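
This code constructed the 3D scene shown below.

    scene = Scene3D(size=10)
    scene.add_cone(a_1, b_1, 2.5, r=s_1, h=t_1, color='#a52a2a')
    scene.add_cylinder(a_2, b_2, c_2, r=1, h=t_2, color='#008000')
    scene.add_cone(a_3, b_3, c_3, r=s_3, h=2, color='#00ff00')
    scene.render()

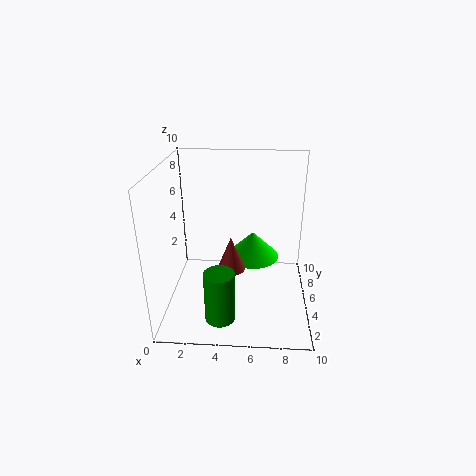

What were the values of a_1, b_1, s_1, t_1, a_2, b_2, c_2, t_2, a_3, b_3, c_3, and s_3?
a_1 = 4.5
b_1 = 5
s_1 = 1
t_1 = 2.5
a_2 = 4
b_2 = 2
c_2 = 0.5
t_2 = 3.5
a_3 = 6
b_3 = 7
c_3 = 2.5
s_3 = 2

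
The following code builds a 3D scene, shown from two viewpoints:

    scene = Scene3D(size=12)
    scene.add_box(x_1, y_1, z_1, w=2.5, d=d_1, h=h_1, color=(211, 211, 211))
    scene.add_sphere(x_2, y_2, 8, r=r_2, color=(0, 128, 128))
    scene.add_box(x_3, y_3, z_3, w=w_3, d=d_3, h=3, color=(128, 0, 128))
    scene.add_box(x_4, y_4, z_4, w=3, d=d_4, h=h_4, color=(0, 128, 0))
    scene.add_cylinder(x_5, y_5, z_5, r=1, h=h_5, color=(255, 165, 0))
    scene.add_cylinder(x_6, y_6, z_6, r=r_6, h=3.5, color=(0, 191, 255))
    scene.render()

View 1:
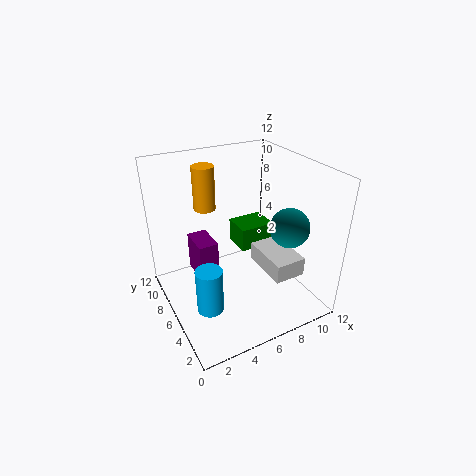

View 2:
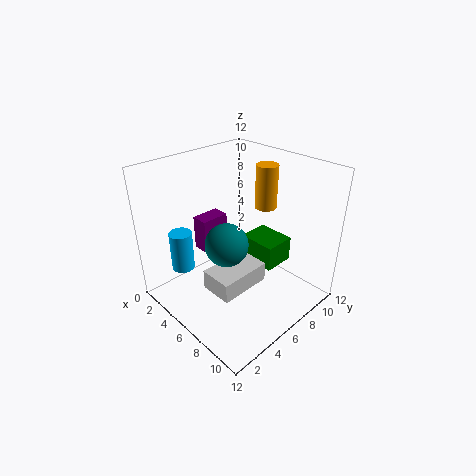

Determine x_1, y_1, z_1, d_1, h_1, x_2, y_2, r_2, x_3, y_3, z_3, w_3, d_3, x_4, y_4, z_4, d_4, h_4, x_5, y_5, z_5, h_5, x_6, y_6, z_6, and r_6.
x_1 = 7
y_1 = 1.5
z_1 = 4
d_1 = 4
h_1 = 1.5
x_2 = 8.5
y_2 = 2.5
r_2 = 1.5
x_3 = 2
y_3 = 4.5
z_3 = 4
w_3 = 1.5
d_3 = 2.5
x_4 = 6.5
y_4 = 6
z_4 = 4.5
d_4 = 2.5
h_4 = 2
x_5 = 5
y_5 = 10.5
z_5 = 7
h_5 = 4
x_6 = 2
y_6 = 3
z_6 = 2.5
r_6 = 1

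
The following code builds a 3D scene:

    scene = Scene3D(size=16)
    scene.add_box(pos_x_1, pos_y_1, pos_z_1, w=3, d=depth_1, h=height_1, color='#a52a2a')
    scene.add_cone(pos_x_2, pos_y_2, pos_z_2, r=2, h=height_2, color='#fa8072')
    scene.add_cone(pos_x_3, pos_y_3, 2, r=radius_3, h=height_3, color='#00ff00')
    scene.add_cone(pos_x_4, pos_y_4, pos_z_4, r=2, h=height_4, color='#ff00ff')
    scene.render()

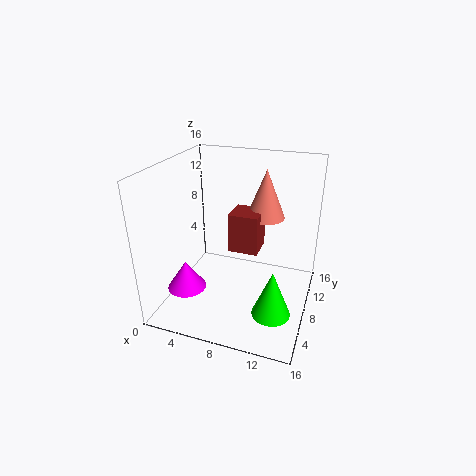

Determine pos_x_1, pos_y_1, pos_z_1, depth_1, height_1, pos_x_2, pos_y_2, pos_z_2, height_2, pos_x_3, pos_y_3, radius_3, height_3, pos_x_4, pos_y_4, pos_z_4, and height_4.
pos_x_1 = 8
pos_y_1 = 5
pos_z_1 = 8
depth_1 = 3
height_1 = 4
pos_x_2 = 11
pos_y_2 = 8
pos_z_2 = 11
height_2 = 5
pos_x_3 = 13
pos_y_3 = 4
radius_3 = 2
height_3 = 5
pos_x_4 = 4
pos_y_4 = 3
pos_z_4 = 4
height_4 = 3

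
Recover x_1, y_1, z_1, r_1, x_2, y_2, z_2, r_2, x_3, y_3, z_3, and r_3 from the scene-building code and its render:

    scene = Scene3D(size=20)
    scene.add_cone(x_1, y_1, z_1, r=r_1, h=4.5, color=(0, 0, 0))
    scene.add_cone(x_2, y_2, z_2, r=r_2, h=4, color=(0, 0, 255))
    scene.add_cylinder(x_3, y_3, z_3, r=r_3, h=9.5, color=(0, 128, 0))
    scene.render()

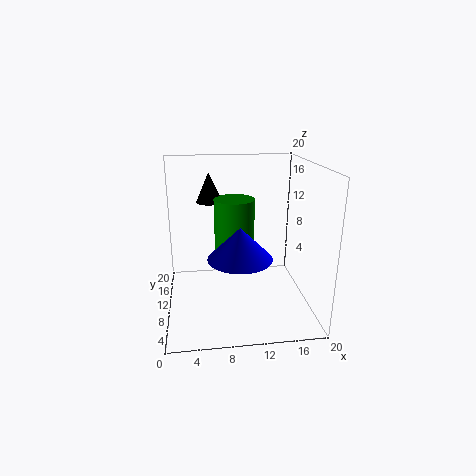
x_1 = 6.5
y_1 = 16.5
z_1 = 13.5
r_1 = 2
x_2 = 9.5
y_2 = 4.5
z_2 = 9.5
r_2 = 4
x_3 = 10
y_3 = 14
z_3 = 5
r_3 = 3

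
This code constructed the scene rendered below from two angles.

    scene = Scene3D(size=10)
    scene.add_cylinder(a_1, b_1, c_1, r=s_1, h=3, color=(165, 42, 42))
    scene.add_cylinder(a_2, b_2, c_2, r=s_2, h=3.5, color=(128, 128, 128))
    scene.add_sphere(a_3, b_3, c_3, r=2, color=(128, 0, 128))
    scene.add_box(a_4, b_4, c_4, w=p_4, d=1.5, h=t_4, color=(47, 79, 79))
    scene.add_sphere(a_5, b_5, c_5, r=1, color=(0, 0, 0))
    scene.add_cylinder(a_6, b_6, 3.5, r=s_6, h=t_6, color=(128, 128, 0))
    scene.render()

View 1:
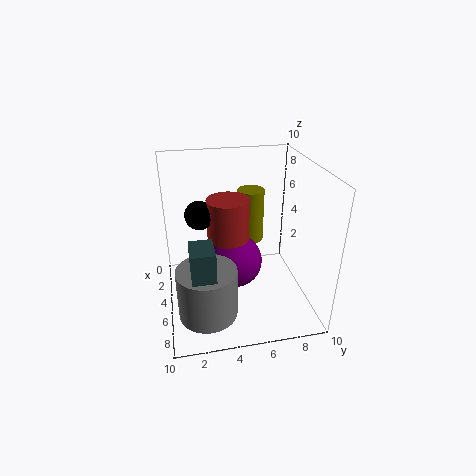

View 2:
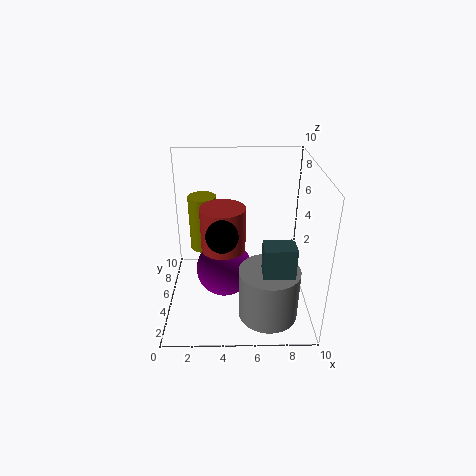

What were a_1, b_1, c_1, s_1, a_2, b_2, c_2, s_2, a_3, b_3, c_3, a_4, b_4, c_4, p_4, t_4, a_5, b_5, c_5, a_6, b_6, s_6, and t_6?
a_1 = 4
b_1 = 4.5
c_1 = 4.5
s_1 = 1.5
a_2 = 7
b_2 = 2.5
c_2 = 0.5
s_2 = 2
a_3 = 4
b_3 = 5
c_3 = 2.5
a_4 = 6.5
b_4 = 1.5
c_4 = 2
p_4 = 2
t_4 = 4
a_5 = 4
b_5 = 2.5
c_5 = 6.5
a_6 = 2.5
b_6 = 6.5
s_6 = 1
t_6 = 4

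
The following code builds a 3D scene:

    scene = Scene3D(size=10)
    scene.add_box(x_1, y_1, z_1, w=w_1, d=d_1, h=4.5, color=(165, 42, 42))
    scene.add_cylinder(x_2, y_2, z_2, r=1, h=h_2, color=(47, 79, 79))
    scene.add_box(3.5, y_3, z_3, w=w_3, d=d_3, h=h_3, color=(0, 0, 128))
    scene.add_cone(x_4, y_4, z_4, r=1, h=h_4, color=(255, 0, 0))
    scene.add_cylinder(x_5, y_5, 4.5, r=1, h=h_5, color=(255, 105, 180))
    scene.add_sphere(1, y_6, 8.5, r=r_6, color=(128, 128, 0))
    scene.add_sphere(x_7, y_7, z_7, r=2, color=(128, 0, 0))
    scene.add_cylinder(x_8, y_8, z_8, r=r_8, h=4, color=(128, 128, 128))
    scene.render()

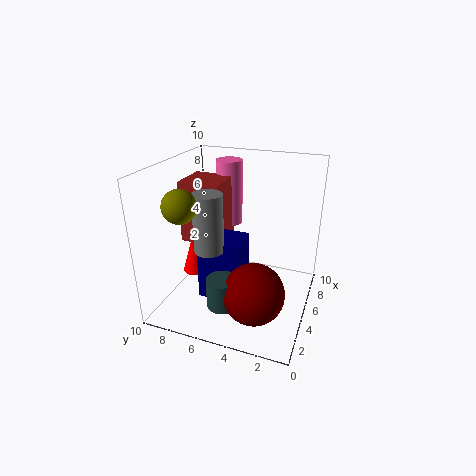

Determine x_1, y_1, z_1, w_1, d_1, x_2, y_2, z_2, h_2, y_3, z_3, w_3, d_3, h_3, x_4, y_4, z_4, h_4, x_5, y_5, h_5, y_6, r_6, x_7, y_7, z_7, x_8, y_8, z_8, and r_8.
x_1 = 5; y_1 = 6.5; z_1 = 4; w_1 = 3; d_1 = 3; x_2 = 2; y_2 = 5; z_2 = 1.5; h_2 = 2; y_3 = 4.5; z_3 = 0.5; w_3 = 2.5; d_3 = 3; h_3 = 4.5; x_4 = 6; y_4 = 9; z_4 = 1; h_4 = 3.5; x_5 = 8.5; y_5 = 7; h_5 = 5; y_6 = 7; r_6 = 1; x_7 = 2.5; y_7 = 3; z_7 = 2.5; x_8 = 3.5; y_8 = 6.5; z_8 = 4.5; r_8 = 1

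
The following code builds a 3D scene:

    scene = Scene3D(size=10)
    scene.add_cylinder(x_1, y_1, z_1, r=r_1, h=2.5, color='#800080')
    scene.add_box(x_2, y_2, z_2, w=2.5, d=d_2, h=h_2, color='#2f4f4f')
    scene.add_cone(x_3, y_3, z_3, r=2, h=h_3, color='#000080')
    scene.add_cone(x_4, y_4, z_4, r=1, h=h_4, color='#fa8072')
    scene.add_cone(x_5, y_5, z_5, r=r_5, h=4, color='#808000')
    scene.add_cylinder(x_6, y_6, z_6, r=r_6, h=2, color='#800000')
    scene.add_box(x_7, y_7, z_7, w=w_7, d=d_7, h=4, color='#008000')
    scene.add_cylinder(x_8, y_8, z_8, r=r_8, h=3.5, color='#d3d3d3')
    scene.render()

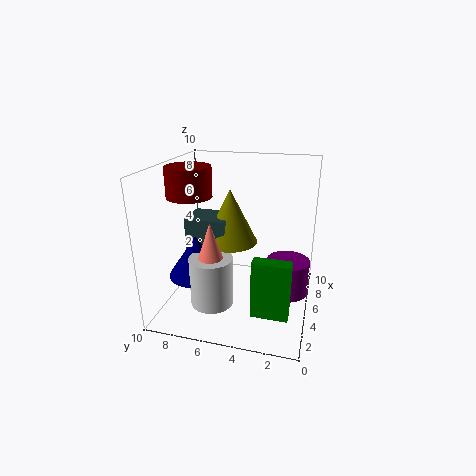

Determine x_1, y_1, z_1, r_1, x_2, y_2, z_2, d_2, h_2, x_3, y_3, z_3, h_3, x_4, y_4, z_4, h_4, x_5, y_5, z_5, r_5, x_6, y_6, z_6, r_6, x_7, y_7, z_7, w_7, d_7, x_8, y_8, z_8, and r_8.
x_1 = 5.5, y_1 = 1.5, z_1 = 1, r_1 = 1.5, x_2 = 5, y_2 = 6, z_2 = 3, d_2 = 3, h_2 = 3, x_3 = 4.5, y_3 = 8, z_3 = 2, h_3 = 3, x_4 = 3.5, y_4 = 6.5, z_4 = 3.5, h_4 = 3, x_5 = 6.5, y_5 = 6, z_5 = 4, r_5 = 2, x_6 = 4, y_6 = 8, z_6 = 8, r_6 = 1.5, x_7 = 2.5, y_7 = 1, z_7 = 0.5, w_7 = 1, d_7 = 2.5, x_8 = 3.5, y_8 = 6.5, z_8 = 0.5, r_8 = 1.5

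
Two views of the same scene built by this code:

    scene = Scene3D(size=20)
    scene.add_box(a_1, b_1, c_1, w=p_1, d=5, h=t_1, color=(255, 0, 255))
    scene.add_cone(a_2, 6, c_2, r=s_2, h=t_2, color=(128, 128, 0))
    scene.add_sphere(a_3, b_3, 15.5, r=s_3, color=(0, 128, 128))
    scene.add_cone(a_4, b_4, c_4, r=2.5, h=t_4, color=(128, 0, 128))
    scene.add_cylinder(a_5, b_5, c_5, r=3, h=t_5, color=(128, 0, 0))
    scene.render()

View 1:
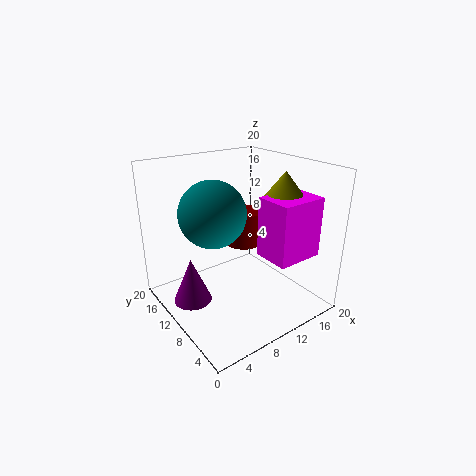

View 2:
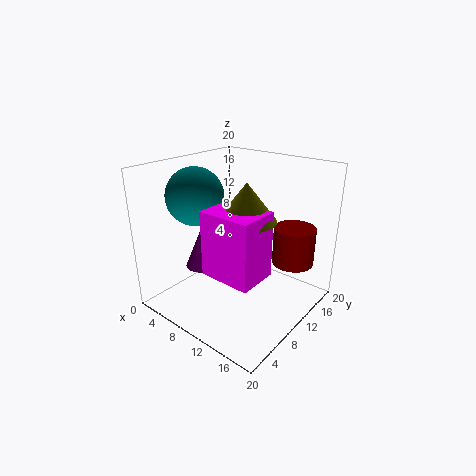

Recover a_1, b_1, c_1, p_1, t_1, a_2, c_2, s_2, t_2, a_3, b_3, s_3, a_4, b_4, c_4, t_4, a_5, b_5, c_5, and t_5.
a_1 = 11, b_1 = 2, c_1 = 8.5, p_1 = 6.5, t_1 = 8, a_2 = 14.5, c_2 = 15, s_2 = 3.5, t_2 = 4.5, a_3 = 4.5, b_3 = 7.5, s_3 = 4, a_4 = 2.5, b_4 = 10, c_4 = 3, t_4 = 6, a_5 = 15.5, b_5 = 16, c_5 = 5.5, t_5 = 5.5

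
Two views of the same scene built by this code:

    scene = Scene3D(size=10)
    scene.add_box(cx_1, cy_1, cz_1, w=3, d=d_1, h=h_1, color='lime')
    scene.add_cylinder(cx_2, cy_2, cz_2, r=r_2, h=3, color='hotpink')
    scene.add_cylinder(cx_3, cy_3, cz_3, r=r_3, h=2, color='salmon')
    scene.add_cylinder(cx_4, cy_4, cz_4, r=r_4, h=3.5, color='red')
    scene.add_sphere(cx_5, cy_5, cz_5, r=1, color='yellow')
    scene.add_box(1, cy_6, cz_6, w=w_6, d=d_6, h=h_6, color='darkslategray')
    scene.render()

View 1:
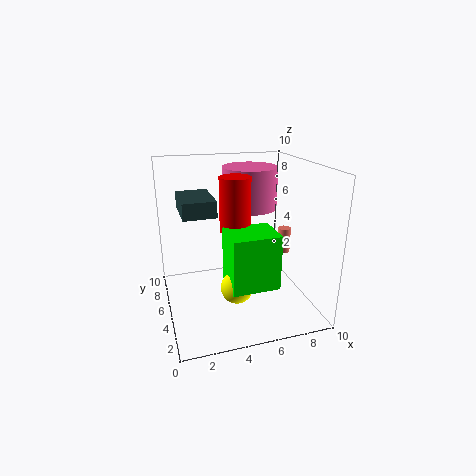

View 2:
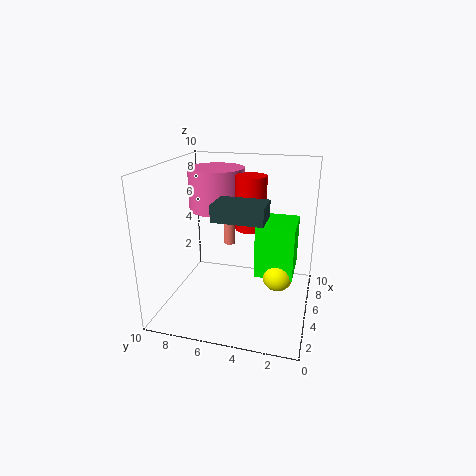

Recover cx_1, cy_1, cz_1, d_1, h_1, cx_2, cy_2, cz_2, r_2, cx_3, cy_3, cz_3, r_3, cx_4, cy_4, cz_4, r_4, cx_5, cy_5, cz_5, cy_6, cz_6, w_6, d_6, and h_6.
cx_1 = 3.5, cy_1 = 1, cz_1 = 3, d_1 = 2.5, h_1 = 3.5, cx_2 = 6.5, cy_2 = 7, cz_2 = 6.5, r_2 = 2, cx_3 = 9.5, cy_3 = 7, cz_3 = 2.5, r_3 = 0.5, cx_4 = 4.5, cy_4 = 4, cz_4 = 6, r_4 = 1, cx_5 = 4, cy_5 = 2, cz_5 = 3, cy_6 = 2.5, cz_6 = 7.5, w_6 = 2, d_6 = 3, h_6 = 1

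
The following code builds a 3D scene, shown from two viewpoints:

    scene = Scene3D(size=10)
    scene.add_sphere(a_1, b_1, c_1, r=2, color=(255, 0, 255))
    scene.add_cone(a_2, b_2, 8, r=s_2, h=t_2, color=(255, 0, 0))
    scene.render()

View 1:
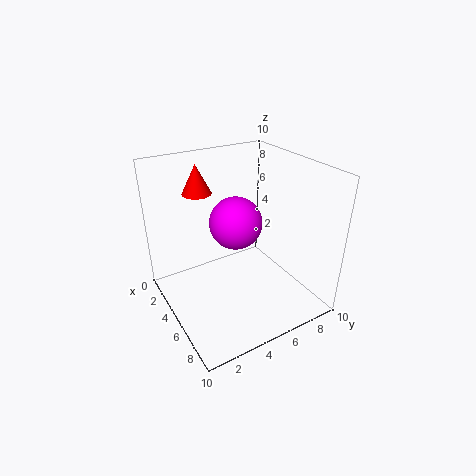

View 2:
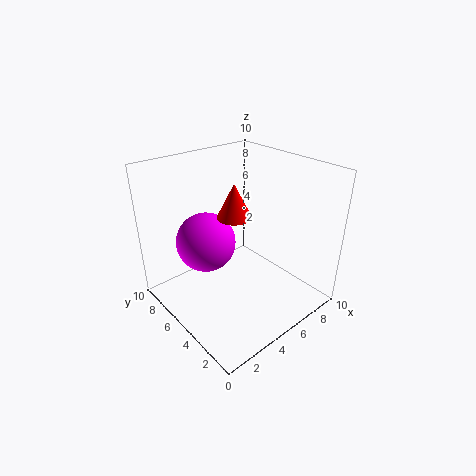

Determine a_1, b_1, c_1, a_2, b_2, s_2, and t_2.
a_1 = 3
b_1 = 6
c_1 = 5
a_2 = 3
b_2 = 3
s_2 = 1
t_2 = 2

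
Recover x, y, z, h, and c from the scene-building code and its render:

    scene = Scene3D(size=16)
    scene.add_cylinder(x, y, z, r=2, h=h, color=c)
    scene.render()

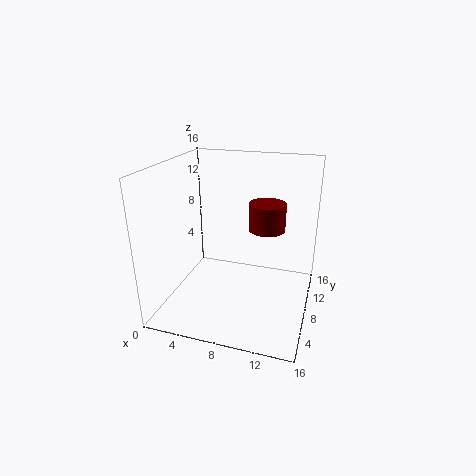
x = 11, y = 9, z = 9, h = 3, c = 'maroon'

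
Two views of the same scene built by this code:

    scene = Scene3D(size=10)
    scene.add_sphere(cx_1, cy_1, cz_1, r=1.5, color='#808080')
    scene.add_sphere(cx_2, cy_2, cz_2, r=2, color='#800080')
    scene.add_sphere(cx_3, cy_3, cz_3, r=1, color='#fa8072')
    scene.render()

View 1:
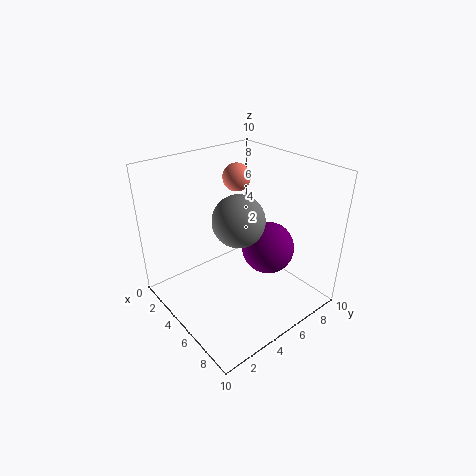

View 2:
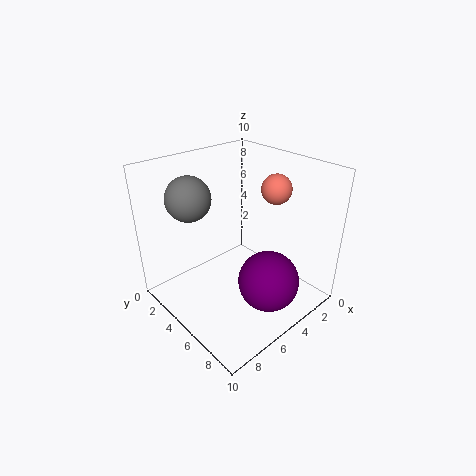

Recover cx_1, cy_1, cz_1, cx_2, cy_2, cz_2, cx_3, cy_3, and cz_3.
cx_1 = 7.5; cy_1 = 3; cz_1 = 8; cx_2 = 5; cy_2 = 8; cz_2 = 3; cx_3 = 3; cy_3 = 6.5; cz_3 = 8.5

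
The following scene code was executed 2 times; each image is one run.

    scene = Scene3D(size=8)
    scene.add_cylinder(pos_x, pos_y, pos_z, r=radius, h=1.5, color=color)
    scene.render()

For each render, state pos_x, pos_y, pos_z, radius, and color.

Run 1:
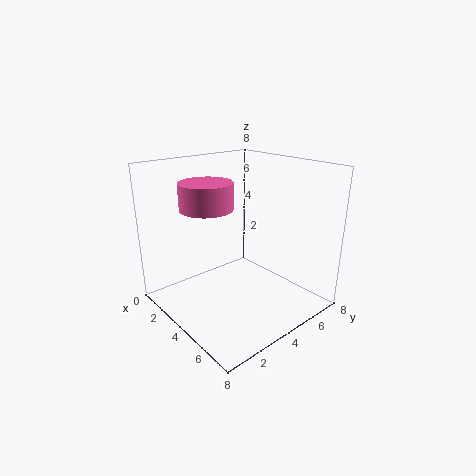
pos_x = 2.5
pos_y = 3
pos_z = 5.5
radius = 1.5
color = 'hotpink'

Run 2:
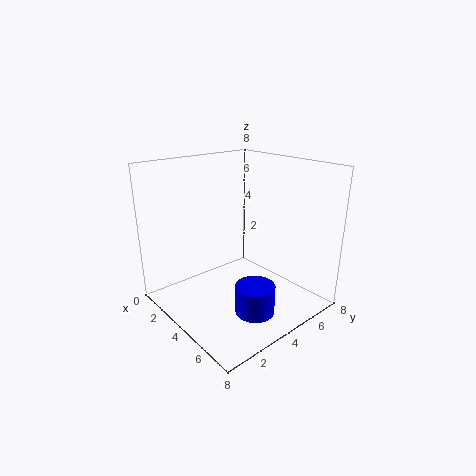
pos_x = 6.5
pos_y = 3
pos_z = 1
radius = 1
color = 'blue'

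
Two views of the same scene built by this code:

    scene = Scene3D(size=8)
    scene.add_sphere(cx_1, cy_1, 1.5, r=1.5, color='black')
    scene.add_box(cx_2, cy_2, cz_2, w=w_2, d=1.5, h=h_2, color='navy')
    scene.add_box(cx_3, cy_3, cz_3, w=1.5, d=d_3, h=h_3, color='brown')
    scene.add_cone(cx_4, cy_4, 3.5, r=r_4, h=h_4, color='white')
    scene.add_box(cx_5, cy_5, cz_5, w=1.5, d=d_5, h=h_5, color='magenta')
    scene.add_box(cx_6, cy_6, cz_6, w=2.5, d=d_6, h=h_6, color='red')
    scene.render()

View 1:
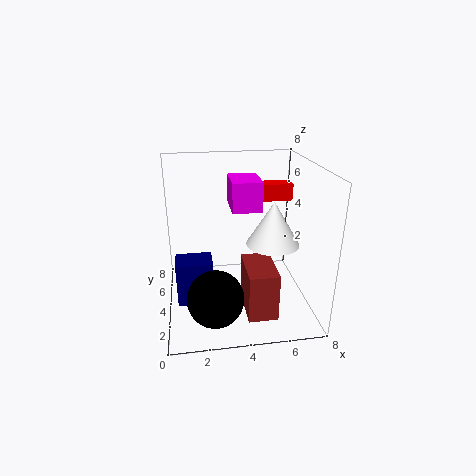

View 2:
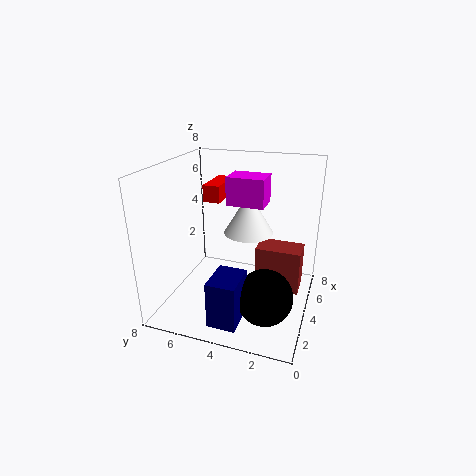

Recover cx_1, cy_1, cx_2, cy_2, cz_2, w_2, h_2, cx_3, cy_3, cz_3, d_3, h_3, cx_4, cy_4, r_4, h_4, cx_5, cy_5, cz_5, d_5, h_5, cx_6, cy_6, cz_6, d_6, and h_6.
cx_1 = 2.5, cy_1 = 2, cx_2 = 0.5, cy_2 = 3, cz_2 = 0.5, w_2 = 2, h_2 = 2.5, cx_3 = 4, cy_3 = 0.5, cz_3 = 1, d_3 = 2.5, h_3 = 2.5, cx_4 = 6, cy_4 = 4, r_4 = 1.5, h_4 = 2.5, cx_5 = 3.5, cy_5 = 2.5, cz_5 = 6, d_5 = 2, h_5 = 1.5, cx_6 = 5, cy_6 = 5.5, cz_6 = 5.5, d_6 = 1, h_6 = 1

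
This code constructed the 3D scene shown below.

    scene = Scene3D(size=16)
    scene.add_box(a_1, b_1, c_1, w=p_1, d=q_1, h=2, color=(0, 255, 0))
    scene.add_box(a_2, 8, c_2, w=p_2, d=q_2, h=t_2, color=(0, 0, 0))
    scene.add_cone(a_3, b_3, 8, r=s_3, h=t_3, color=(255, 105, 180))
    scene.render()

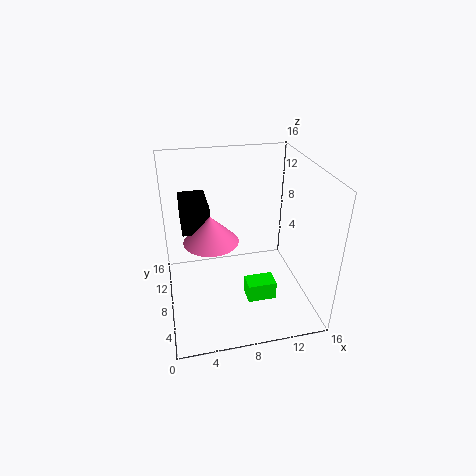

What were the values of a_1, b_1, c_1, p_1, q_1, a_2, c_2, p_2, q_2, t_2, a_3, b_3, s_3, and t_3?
a_1 = 8
b_1 = 3
c_1 = 3
p_1 = 3
q_1 = 2
a_2 = 2
c_2 = 9
p_2 = 3
q_2 = 5
t_2 = 3
a_3 = 5
b_3 = 8
s_3 = 3
t_3 = 3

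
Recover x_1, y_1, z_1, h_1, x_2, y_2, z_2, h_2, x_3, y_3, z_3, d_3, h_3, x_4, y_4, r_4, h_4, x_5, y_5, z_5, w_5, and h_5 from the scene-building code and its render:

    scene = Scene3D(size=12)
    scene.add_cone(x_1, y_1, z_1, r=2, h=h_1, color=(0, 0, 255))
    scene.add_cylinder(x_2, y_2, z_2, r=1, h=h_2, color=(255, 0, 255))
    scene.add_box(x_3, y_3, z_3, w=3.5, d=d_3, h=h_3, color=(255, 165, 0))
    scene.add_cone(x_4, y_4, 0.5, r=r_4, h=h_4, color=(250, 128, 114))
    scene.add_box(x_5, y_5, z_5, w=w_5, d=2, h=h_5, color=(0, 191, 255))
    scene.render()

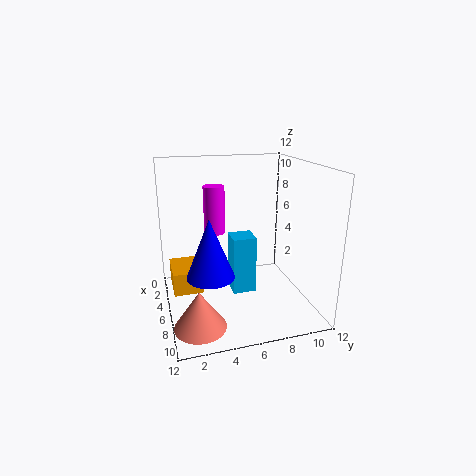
x_1 = 6.5, y_1 = 3.5, z_1 = 3, h_1 = 5, x_2 = 1.5, y_2 = 5, z_2 = 5, h_2 = 4.5, x_3 = 2, y_3 = 0.5, z_3 = 1, d_3 = 2.5, h_3 = 2, x_4 = 9.5, y_4 = 2, r_4 = 2, h_4 = 3, x_5 = 4.5, y_5 = 5.5, z_5 = 1, w_5 = 2, h_5 = 5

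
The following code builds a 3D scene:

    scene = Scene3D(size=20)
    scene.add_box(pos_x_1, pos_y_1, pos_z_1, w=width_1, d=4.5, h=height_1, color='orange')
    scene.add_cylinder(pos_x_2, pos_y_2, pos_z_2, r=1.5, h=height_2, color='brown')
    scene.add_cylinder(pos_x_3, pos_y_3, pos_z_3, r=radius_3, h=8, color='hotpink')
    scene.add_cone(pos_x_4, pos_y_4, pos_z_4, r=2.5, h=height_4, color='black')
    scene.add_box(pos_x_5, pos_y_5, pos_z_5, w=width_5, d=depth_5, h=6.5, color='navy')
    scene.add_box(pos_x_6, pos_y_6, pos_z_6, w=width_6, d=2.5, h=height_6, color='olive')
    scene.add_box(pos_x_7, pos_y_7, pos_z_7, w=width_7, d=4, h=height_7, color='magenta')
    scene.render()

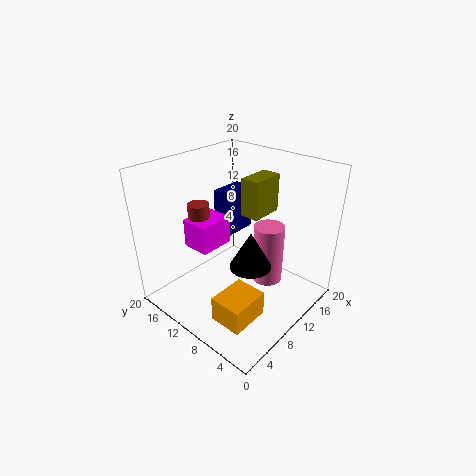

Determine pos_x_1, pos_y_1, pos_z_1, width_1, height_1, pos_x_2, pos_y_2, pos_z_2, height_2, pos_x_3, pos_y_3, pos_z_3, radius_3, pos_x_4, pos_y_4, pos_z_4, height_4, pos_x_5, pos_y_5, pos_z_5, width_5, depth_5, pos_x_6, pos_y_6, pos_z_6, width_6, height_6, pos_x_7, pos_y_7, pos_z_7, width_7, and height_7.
pos_x_1 = 3
pos_y_1 = 4
pos_z_1 = 1
width_1 = 5.5
height_1 = 3.5
pos_x_2 = 7.5
pos_y_2 = 15
pos_z_2 = 8
height_2 = 6.5
pos_x_3 = 11
pos_y_3 = 5.5
pos_z_3 = 5
radius_3 = 2
pos_x_4 = 6
pos_y_4 = 4.5
pos_z_4 = 10
height_4 = 4.5
pos_x_5 = 11.5
pos_y_5 = 13
pos_z_5 = 8.5
width_5 = 5
depth_5 = 3
pos_x_6 = 9.5
pos_y_6 = 6.5
pos_z_6 = 14
width_6 = 4.5
height_6 = 5
pos_x_7 = 5.5
pos_y_7 = 12
pos_z_7 = 8.5
width_7 = 5
height_7 = 4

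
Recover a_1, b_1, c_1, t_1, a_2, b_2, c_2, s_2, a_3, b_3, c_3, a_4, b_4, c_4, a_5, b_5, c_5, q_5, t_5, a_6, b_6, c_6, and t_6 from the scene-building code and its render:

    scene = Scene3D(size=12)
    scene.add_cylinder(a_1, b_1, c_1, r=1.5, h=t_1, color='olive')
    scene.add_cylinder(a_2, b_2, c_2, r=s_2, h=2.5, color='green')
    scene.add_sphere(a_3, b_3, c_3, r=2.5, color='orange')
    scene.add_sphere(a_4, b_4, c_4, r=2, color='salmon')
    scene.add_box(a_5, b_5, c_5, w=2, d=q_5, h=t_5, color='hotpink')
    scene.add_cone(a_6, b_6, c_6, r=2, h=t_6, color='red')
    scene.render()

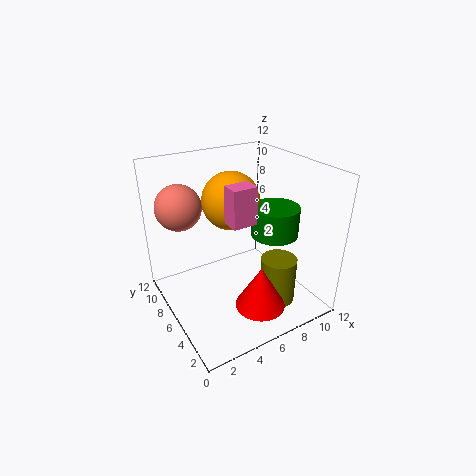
a_1 = 8.5, b_1 = 3.5, c_1 = 0.5, t_1 = 4, a_2 = 9, b_2 = 5, c_2 = 6, s_2 = 2, a_3 = 6.5, b_3 = 8, c_3 = 8.5, a_4 = 2.5, b_4 = 10, c_4 = 8, a_5 = 4.5, b_5 = 4, c_5 = 8, q_5 = 1.5, t_5 = 3, a_6 = 6, b_6 = 2.5, c_6 = 1.5, t_6 = 3.5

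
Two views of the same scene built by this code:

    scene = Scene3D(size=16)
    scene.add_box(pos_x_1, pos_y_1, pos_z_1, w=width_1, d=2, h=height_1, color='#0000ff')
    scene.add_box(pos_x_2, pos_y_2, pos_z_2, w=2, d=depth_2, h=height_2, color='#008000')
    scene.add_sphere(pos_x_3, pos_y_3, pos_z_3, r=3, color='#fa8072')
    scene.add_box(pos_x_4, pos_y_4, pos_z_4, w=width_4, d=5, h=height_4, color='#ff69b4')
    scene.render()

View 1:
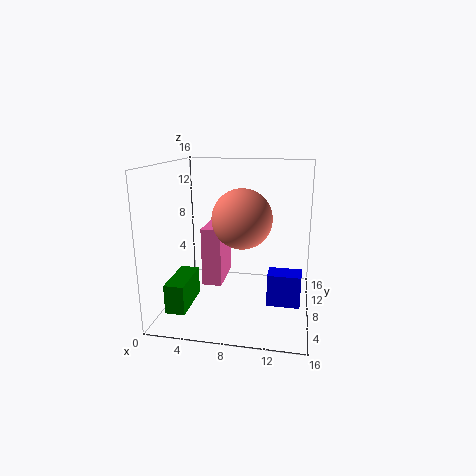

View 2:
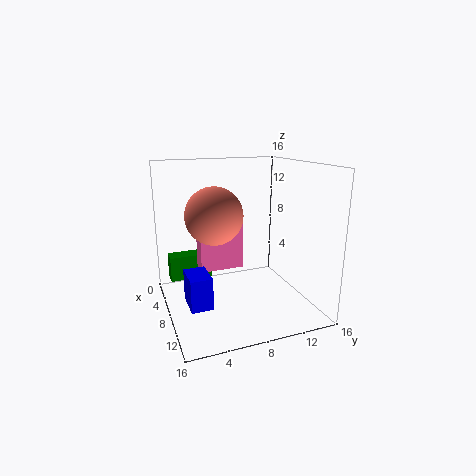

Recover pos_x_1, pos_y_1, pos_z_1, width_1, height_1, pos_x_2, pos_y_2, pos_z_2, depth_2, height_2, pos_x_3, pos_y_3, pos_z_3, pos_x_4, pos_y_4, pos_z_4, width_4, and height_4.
pos_x_1 = 12
pos_y_1 = 1
pos_z_1 = 4
width_1 = 3
height_1 = 3
pos_x_2 = 2
pos_y_2 = 1
pos_z_2 = 2
depth_2 = 5
height_2 = 3
pos_x_3 = 9
pos_y_3 = 5
pos_z_3 = 11
pos_x_4 = 5
pos_y_4 = 4
pos_z_4 = 4
width_4 = 2
height_4 = 6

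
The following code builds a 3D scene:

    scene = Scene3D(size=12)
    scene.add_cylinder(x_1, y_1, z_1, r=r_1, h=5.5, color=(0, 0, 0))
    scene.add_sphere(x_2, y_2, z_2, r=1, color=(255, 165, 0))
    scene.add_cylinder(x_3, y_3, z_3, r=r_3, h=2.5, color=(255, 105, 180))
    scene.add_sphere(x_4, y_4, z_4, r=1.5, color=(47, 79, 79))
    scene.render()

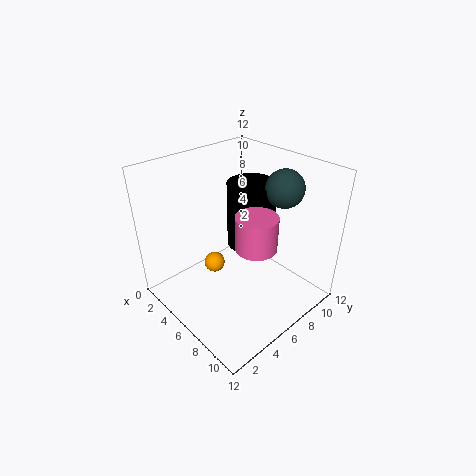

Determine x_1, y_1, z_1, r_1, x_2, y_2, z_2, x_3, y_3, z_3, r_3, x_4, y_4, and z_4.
x_1 = 6
y_1 = 7.5
z_1 = 5
r_1 = 2
x_2 = 2
y_2 = 6.5
z_2 = 1
x_3 = 9.5
y_3 = 4.5
z_3 = 7.5
r_3 = 1.5
x_4 = 8.5
y_4 = 8.5
z_4 = 10.5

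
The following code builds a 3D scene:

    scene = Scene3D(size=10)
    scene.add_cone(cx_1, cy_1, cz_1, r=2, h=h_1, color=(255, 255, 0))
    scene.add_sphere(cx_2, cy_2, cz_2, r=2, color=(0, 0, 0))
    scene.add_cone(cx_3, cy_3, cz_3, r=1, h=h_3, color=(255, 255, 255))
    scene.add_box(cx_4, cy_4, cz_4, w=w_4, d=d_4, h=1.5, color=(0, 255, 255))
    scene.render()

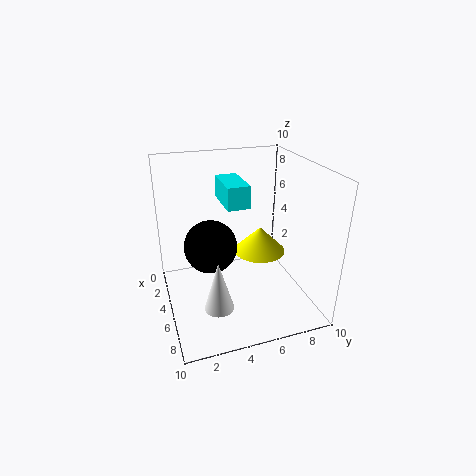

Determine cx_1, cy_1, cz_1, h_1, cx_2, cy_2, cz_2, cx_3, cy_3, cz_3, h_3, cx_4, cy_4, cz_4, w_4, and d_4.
cx_1 = 3; cy_1 = 7.5; cz_1 = 2.5; h_1 = 2; cx_2 = 3; cy_2 = 3.5; cz_2 = 3.5; cx_3 = 7; cy_3 = 3; cz_3 = 1; h_3 = 3.5; cx_4 = 3; cy_4 = 4; cz_4 = 7.5; w_4 = 3; d_4 = 1.5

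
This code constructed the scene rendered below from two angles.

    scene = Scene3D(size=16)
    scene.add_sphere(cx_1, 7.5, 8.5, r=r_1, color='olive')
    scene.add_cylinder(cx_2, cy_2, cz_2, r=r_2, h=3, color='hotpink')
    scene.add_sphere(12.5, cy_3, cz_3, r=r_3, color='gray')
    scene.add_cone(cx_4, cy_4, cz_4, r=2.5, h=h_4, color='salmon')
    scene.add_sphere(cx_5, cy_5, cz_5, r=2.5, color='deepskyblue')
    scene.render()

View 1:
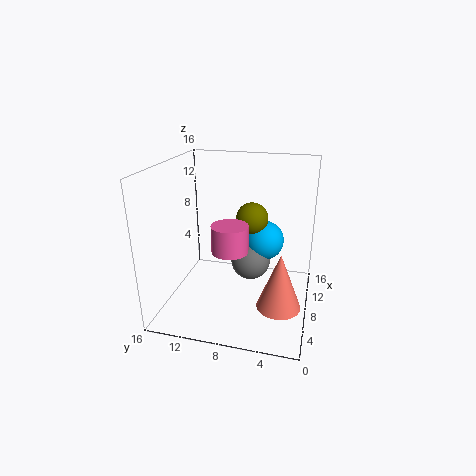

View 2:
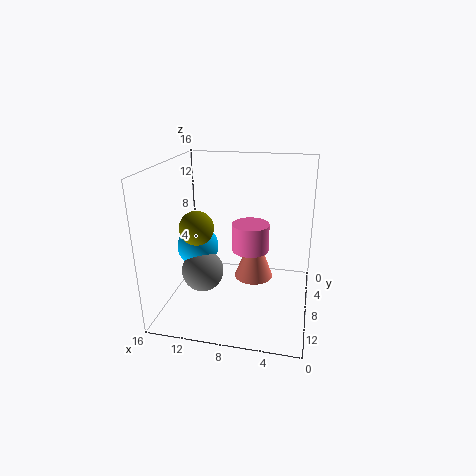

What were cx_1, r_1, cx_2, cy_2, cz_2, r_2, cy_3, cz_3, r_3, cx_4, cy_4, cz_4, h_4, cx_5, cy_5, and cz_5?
cx_1 = 13
r_1 = 2
cx_2 = 6.5
cy_2 = 8.5
cz_2 = 7
r_2 = 2
cy_3 = 7.5
cz_3 = 3
r_3 = 2.5
cx_4 = 7
cy_4 = 3
cz_4 = 0.5
h_4 = 6.5
cx_5 = 13.5
cy_5 = 6
cz_5 = 5.5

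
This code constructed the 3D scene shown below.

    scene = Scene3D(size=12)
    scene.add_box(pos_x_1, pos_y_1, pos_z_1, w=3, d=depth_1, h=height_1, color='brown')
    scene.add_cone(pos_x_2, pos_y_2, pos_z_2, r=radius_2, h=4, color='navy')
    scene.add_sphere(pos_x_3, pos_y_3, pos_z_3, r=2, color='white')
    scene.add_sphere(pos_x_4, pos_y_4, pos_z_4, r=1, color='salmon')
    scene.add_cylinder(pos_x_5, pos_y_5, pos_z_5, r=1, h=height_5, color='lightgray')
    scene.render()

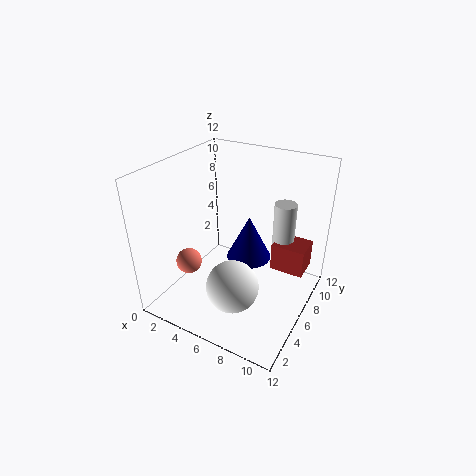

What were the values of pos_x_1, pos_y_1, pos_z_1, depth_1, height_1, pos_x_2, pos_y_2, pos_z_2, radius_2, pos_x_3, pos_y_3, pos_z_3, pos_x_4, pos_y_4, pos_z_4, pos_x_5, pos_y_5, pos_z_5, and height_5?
pos_x_1 = 8
pos_y_1 = 8.5
pos_z_1 = 2
depth_1 = 2.5
height_1 = 2.5
pos_x_2 = 6
pos_y_2 = 8
pos_z_2 = 3
radius_2 = 2
pos_x_3 = 7.5
pos_y_3 = 2.5
pos_z_3 = 4
pos_x_4 = 3.5
pos_y_4 = 2.5
pos_z_4 = 5
pos_x_5 = 8.5
pos_y_5 = 10
pos_z_5 = 2.5
height_5 = 5.5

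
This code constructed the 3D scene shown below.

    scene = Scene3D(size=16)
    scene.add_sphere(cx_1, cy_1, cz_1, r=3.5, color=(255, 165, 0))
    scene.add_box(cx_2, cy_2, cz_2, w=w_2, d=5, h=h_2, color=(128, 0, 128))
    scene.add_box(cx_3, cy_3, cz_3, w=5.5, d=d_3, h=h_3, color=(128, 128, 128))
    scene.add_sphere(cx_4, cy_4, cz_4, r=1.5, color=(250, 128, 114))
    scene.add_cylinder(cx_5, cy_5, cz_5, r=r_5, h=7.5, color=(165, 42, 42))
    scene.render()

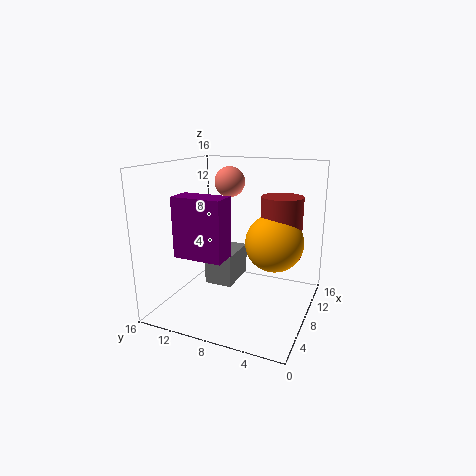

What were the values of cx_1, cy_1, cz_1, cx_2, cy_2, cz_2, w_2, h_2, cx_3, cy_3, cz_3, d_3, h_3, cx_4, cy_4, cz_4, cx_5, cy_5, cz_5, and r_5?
cx_1 = 12; cy_1 = 5; cz_1 = 6.5; cx_2 = 1.5; cy_2 = 7; cz_2 = 7.5; w_2 = 2.5; h_2 = 6; cx_3 = 10; cy_3 = 10; cz_3 = 0.5; d_3 = 3.5; h_3 = 4; cx_4 = 6; cy_4 = 8; cz_4 = 14.5; cx_5 = 13; cy_5 = 4.5; cz_5 = 4.5; r_5 = 2.5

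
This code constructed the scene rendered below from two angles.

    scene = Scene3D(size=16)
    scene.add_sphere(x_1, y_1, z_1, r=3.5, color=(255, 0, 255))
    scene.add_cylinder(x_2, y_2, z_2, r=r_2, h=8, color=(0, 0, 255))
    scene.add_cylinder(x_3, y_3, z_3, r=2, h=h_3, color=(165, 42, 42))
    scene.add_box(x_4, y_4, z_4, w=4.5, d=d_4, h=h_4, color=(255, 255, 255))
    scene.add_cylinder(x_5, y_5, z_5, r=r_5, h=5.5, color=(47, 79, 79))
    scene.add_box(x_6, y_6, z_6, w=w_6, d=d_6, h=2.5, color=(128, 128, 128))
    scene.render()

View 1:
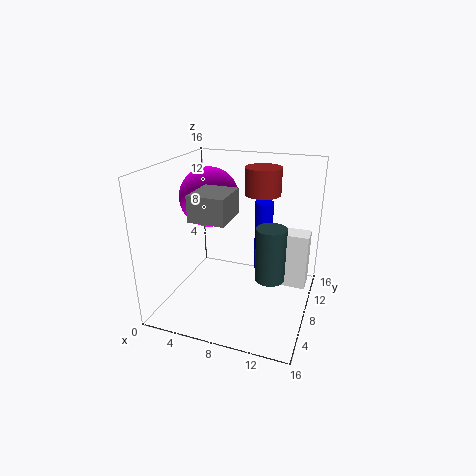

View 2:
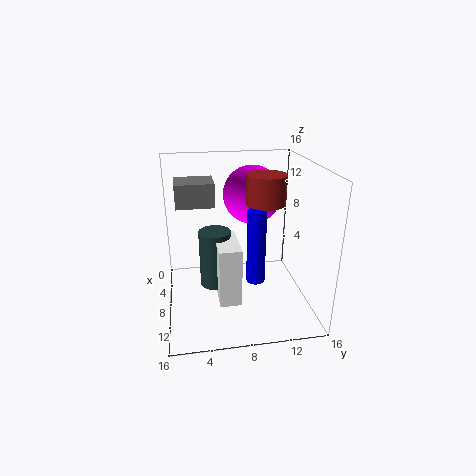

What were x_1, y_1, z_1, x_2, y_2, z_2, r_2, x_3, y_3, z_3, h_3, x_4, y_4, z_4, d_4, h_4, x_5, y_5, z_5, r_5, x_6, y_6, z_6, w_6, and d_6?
x_1 = 3.5, y_1 = 10.5, z_1 = 11.5, x_2 = 10.5, y_2 = 9.5, z_2 = 4, r_2 = 1, x_3 = 10, y_3 = 10.5, z_3 = 12.5, h_3 = 3, x_4 = 11.5, y_4 = 5, z_4 = 5, d_4 = 2, h_4 = 5.5, x_5 = 12.5, y_5 = 5, z_5 = 5.5, r_5 = 1.5, x_6 = 5.5, y_6 = 1.5, z_6 = 12, w_6 = 3.5, d_6 = 4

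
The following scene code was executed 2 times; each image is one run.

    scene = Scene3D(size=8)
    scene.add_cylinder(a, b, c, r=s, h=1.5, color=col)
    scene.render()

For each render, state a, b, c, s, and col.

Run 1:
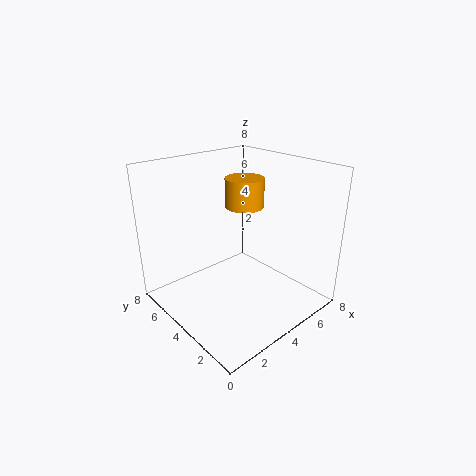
a = 4; b = 3.5; c = 6; s = 1; col = 'orange'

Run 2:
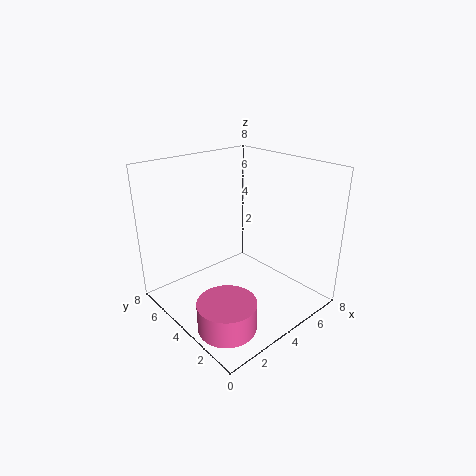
a = 1.5; b = 2; c = 0.5; s = 1.5; col = 'hotpink'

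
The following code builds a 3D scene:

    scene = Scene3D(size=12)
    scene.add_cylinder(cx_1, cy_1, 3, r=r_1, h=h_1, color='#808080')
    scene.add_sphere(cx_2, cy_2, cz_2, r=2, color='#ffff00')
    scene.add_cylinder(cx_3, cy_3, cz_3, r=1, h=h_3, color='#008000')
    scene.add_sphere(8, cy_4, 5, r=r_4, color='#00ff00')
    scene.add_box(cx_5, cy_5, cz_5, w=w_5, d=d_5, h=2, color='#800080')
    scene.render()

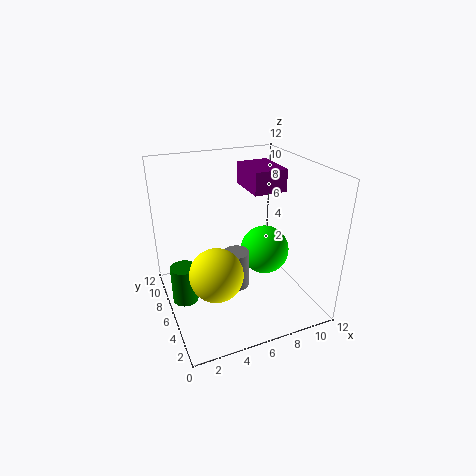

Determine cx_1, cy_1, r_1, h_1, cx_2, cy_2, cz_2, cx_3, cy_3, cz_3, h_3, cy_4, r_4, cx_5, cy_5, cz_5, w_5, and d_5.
cx_1 = 5
cy_1 = 4
r_1 = 1
h_1 = 3
cx_2 = 3
cy_2 = 3
cz_2 = 5
cx_3 = 1
cy_3 = 5
cz_3 = 2
h_3 = 3
cy_4 = 5
r_4 = 2
cx_5 = 8
cy_5 = 7
cz_5 = 9
w_5 = 3
d_5 = 4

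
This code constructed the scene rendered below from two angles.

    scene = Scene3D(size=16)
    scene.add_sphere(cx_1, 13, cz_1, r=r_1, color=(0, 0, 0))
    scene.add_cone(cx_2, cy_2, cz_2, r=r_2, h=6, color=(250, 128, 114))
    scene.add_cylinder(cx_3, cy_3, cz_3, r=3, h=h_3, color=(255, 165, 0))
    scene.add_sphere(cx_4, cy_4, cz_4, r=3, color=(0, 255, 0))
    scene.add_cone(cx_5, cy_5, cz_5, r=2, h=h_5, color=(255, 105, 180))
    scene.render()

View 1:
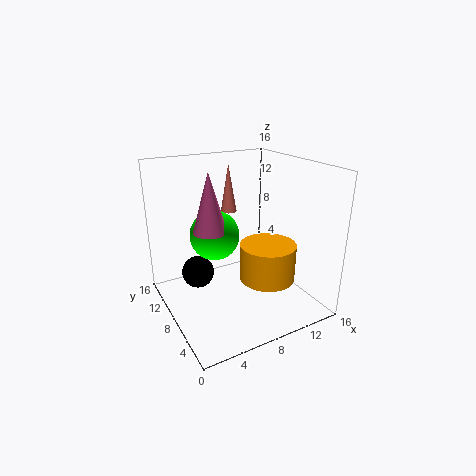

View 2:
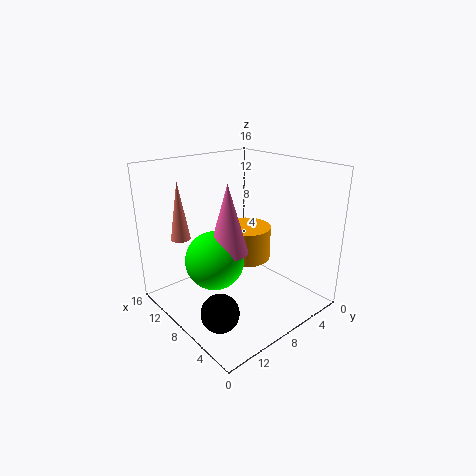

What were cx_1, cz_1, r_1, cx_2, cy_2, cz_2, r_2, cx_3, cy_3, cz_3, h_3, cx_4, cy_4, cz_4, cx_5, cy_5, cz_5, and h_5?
cx_1 = 5, cz_1 = 2, r_1 = 2, cx_2 = 10, cy_2 = 14, cz_2 = 9, r_2 = 1, cx_3 = 10, cy_3 = 5, cz_3 = 4, h_3 = 4, cx_4 = 7, cy_4 = 12, cz_4 = 7, cx_5 = 6, cy_5 = 11, cz_5 = 8, h_5 = 7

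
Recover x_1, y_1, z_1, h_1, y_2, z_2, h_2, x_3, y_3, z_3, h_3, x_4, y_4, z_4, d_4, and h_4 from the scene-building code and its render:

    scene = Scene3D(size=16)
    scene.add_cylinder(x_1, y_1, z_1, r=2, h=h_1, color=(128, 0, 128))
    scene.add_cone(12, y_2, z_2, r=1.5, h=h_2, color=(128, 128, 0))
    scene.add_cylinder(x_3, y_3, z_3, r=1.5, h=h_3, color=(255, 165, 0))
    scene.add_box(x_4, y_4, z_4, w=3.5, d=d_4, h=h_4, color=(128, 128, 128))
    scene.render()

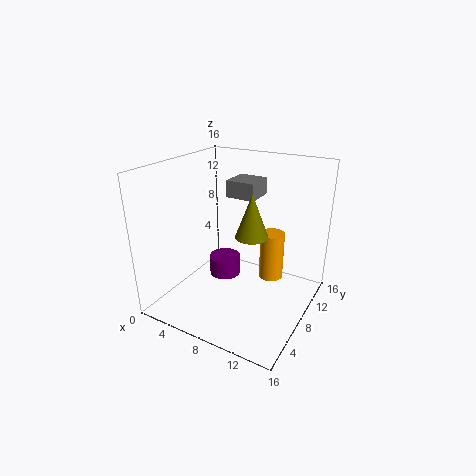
x_1 = 4, y_1 = 11.5, z_1 = 0.5, h_1 = 2.5, y_2 = 3.5, z_2 = 11, h_2 = 4, x_3 = 10, y_3 = 13, z_3 = 1, h_3 = 6, x_4 = 5, y_4 = 10.5, z_4 = 11.5, d_4 = 3.5, h_4 = 2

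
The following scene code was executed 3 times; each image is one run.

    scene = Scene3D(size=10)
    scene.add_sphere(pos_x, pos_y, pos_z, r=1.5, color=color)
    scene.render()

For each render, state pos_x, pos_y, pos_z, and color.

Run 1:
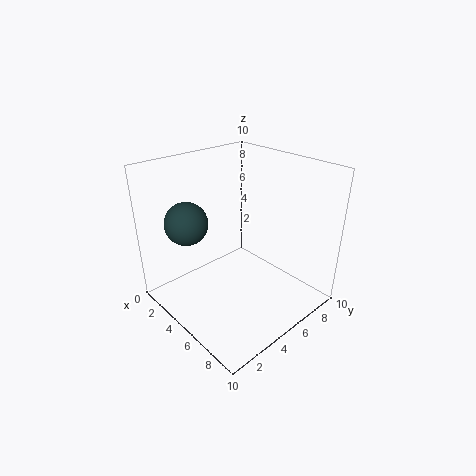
pos_x = 2.5, pos_y = 2.5, pos_z = 6, color = 'darkslategray'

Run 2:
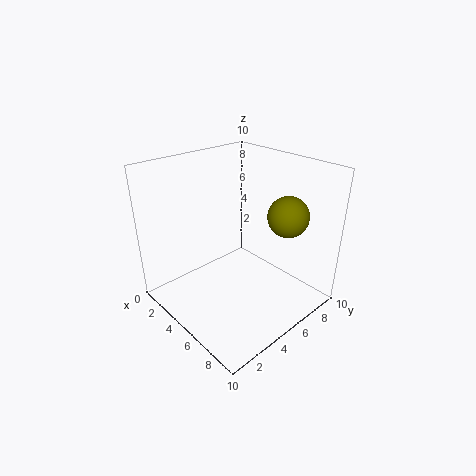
pos_x = 6.5, pos_y = 8.5, pos_z = 6, color = 'olive'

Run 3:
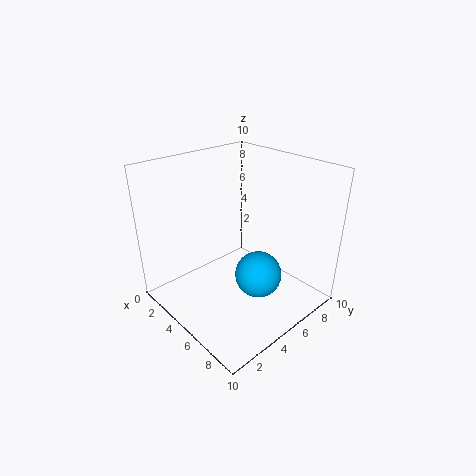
pos_x = 7.5, pos_y = 4.5, pos_z = 3.5, color = 'deepskyblue'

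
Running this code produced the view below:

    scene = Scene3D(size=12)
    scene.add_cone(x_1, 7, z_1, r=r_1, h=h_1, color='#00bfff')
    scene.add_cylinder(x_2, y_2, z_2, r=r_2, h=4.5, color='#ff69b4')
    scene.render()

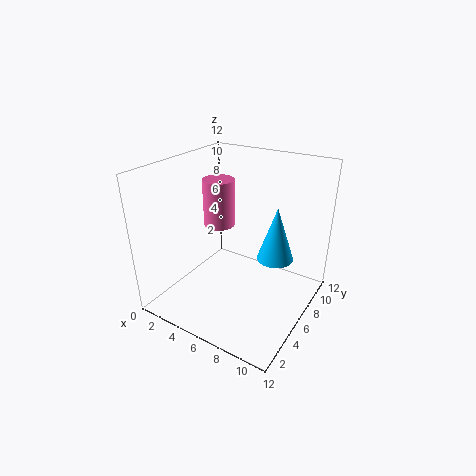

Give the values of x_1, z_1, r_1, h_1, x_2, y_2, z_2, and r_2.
x_1 = 9; z_1 = 4.5; r_1 = 1.5; h_1 = 4.5; x_2 = 2; y_2 = 9; z_2 = 5; r_2 = 1.5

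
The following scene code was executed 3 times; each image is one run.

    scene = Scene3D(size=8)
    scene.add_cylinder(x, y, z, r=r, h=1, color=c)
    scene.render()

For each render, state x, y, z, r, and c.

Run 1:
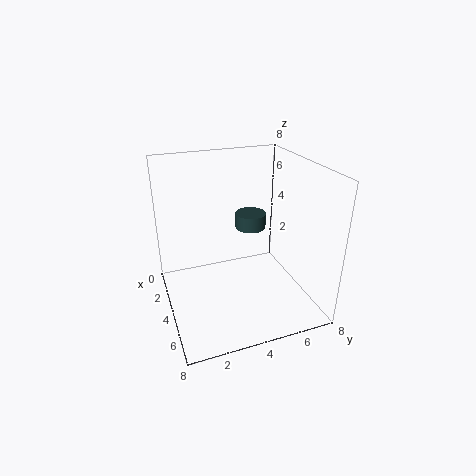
x = 1; y = 6; z = 3; r = 1; c = 'darkslategray'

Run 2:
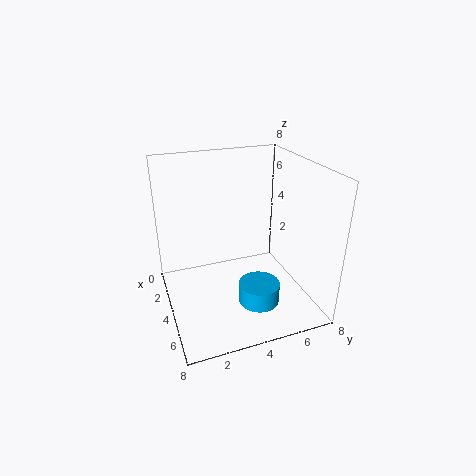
x = 7; y = 4; z = 2; r = 1; c = 'deepskyblue'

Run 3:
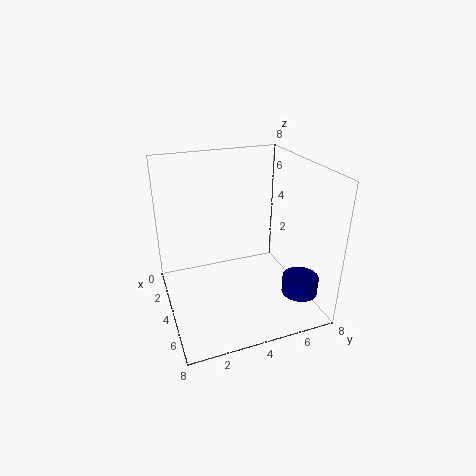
x = 6; y = 7; z = 1; r = 1; c = 'navy'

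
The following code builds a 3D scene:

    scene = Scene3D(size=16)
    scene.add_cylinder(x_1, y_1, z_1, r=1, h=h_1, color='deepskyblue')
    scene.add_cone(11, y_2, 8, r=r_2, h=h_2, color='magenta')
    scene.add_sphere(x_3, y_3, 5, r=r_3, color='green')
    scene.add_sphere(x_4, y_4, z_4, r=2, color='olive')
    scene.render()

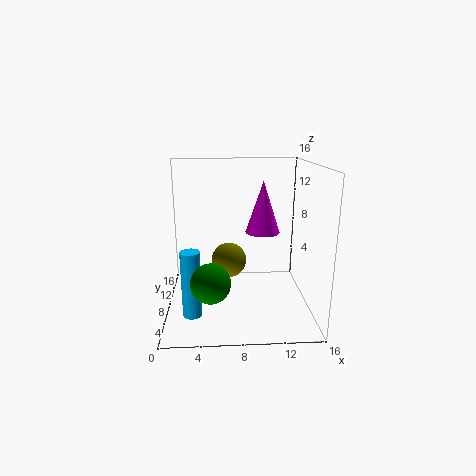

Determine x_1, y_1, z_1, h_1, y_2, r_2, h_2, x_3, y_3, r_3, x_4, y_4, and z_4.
x_1 = 3, y_1 = 4, z_1 = 1, h_1 = 7, y_2 = 10, r_2 = 2, h_2 = 6, x_3 = 5, y_3 = 3, r_3 = 2, x_4 = 7, y_4 = 9, z_4 = 5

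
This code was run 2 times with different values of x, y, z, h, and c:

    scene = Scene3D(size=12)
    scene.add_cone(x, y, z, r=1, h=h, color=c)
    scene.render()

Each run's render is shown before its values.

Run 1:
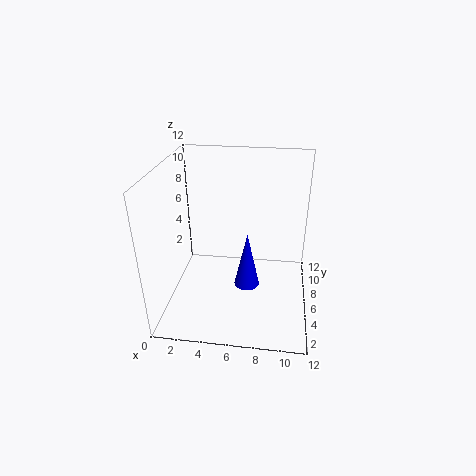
x = 7, y = 4, z = 3, h = 4.5, c = 'blue'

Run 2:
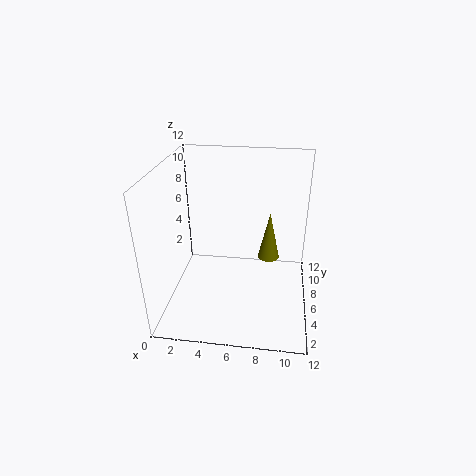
x = 8.5, y = 9, z = 2.5, h = 4.5, c = 'olive'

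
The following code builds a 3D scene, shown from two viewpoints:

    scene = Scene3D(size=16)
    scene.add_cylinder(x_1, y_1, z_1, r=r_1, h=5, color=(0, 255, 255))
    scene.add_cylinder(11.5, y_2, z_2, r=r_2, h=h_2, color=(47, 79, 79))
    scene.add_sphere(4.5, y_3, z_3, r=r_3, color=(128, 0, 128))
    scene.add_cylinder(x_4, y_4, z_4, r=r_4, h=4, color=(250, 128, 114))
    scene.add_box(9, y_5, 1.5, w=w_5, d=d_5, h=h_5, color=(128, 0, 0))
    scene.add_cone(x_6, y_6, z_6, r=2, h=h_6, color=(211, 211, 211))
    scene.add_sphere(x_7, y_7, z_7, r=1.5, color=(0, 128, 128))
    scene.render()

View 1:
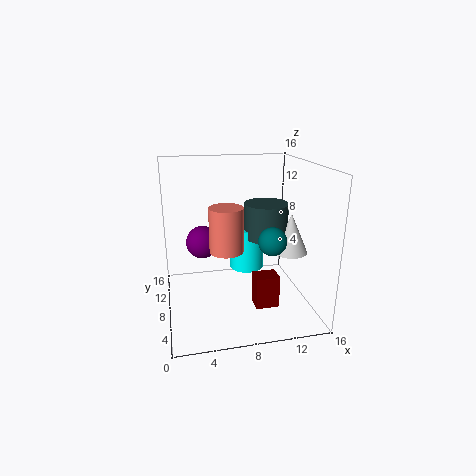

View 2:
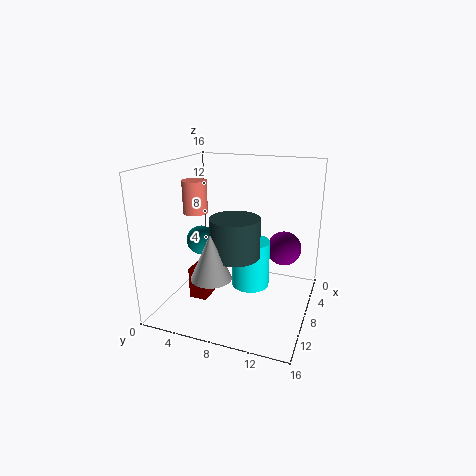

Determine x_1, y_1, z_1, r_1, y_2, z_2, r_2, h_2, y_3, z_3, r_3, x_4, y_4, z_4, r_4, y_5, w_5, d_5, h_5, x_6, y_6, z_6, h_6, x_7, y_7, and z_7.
x_1 = 9.5; y_1 = 10; z_1 = 3.5; r_1 = 2; y_2 = 9; z_2 = 7.5; r_2 = 2.5; h_2 = 4; y_3 = 12.5; z_3 = 6; r_3 = 2; x_4 = 5.5; y_4 = 1.5; z_4 = 9.5; r_4 = 1.5; y_5 = 3.5; w_5 = 2.5; d_5 = 2; h_5 = 3.5; x_6 = 14; y_6 = 7.5; z_6 = 6; h_6 = 4.5; x_7 = 11; y_7 = 5; z_7 = 8.5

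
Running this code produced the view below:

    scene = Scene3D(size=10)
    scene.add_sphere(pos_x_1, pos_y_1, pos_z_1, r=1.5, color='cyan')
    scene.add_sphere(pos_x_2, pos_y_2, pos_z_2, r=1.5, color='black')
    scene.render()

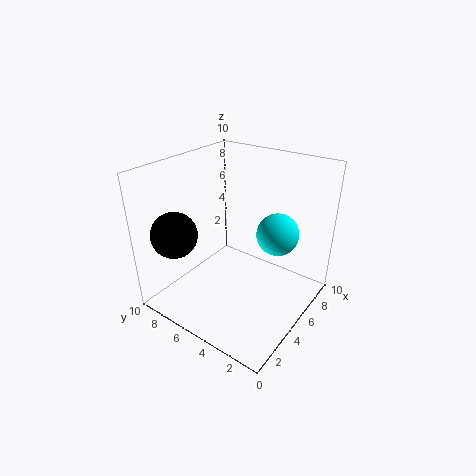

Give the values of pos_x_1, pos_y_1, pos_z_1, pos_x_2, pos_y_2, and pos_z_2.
pos_x_1 = 7; pos_y_1 = 3; pos_z_1 = 5; pos_x_2 = 1.5; pos_y_2 = 7.5; pos_z_2 = 6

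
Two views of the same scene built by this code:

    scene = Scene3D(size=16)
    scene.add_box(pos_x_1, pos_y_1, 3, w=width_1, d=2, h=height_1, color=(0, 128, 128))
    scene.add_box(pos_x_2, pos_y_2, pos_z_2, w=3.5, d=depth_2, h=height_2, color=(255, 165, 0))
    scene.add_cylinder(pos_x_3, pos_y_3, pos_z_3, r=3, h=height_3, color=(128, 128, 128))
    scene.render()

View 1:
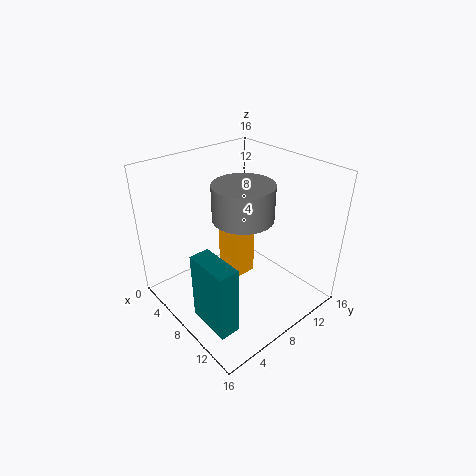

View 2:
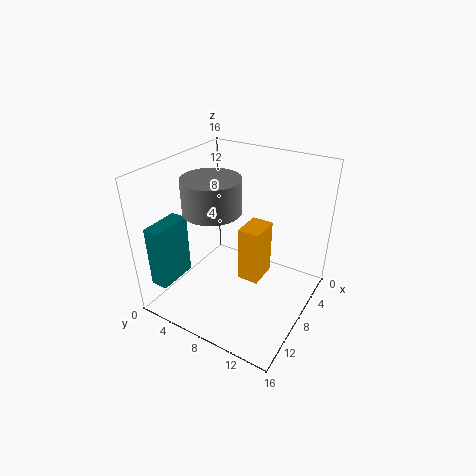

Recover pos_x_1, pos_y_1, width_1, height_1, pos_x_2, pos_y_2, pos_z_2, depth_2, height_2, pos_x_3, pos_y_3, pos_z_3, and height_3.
pos_x_1 = 10
pos_y_1 = 0.5
width_1 = 4.5
height_1 = 7
pos_x_2 = 4.5
pos_y_2 = 8
pos_z_2 = 2.5
depth_2 = 2.5
height_2 = 6.5
pos_x_3 = 10.5
pos_y_3 = 6.5
pos_z_3 = 12
height_3 = 3.5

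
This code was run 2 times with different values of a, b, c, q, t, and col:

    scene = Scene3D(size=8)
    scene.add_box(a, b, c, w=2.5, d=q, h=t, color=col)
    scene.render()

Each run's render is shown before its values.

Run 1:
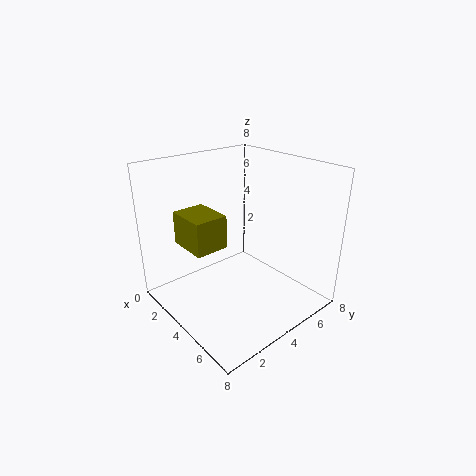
a = 0.5, b = 2, c = 3, q = 2, t = 2, col = 'olive'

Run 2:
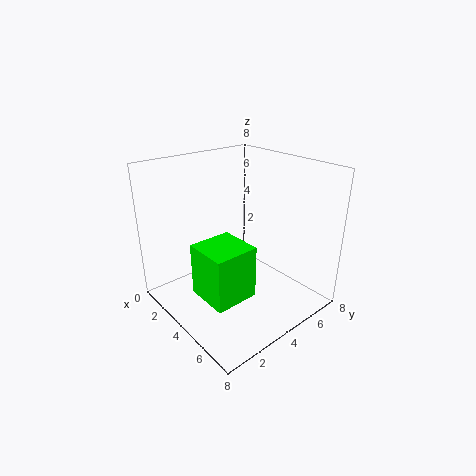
a = 3, b = 1.5, c = 1, q = 2.5, t = 3, col = 'lime'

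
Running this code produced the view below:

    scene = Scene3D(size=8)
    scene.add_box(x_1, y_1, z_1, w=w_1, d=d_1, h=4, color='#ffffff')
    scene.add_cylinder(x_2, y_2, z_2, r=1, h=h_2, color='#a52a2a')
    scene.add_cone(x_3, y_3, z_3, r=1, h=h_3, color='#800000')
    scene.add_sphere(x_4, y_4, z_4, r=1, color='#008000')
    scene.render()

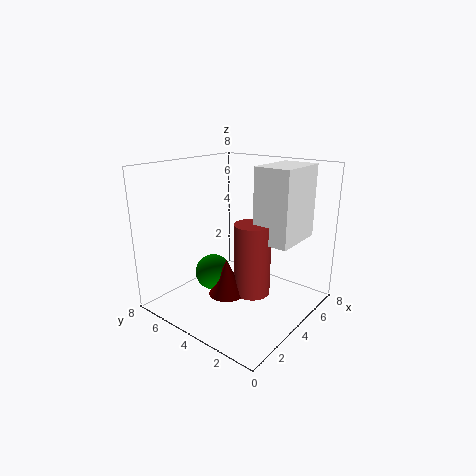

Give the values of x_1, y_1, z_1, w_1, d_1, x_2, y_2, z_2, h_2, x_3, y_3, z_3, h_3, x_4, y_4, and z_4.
x_1 = 4, y_1 = 1, z_1 = 4, w_1 = 3, d_1 = 2, x_2 = 4, y_2 = 3, z_2 = 1, h_2 = 4, x_3 = 3, y_3 = 4, z_3 = 1, h_3 = 2, x_4 = 3, y_4 = 5, z_4 = 2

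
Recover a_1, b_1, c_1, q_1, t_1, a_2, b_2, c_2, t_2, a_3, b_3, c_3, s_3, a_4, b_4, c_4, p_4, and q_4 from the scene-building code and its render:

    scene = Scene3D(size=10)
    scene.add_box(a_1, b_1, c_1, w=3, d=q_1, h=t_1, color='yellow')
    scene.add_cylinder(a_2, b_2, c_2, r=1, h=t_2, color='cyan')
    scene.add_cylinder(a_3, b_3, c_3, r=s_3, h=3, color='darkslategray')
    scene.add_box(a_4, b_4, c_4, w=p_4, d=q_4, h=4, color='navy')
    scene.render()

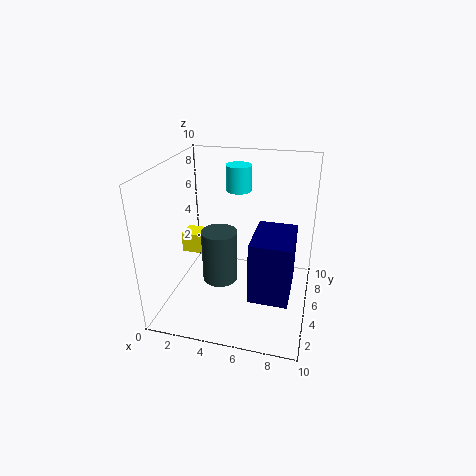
a_1 = 0.5; b_1 = 5.5; c_1 = 3; q_1 = 1.5; t_1 = 1.5; a_2 = 4; b_2 = 9; c_2 = 7; t_2 = 2; a_3 = 5; b_3 = 1; c_3 = 4.5; s_3 = 1; a_4 = 6.5; b_4 = 1.5; c_4 = 2.5; p_4 = 2.5; q_4 = 3.5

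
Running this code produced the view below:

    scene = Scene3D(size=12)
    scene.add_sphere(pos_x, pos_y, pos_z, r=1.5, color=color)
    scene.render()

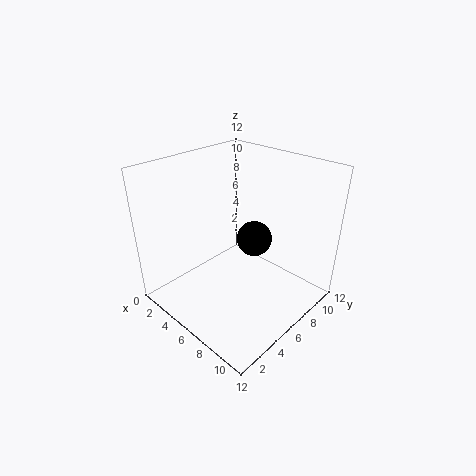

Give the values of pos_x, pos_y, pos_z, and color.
pos_x = 6.5; pos_y = 7.5; pos_z = 5.5; color = 'black'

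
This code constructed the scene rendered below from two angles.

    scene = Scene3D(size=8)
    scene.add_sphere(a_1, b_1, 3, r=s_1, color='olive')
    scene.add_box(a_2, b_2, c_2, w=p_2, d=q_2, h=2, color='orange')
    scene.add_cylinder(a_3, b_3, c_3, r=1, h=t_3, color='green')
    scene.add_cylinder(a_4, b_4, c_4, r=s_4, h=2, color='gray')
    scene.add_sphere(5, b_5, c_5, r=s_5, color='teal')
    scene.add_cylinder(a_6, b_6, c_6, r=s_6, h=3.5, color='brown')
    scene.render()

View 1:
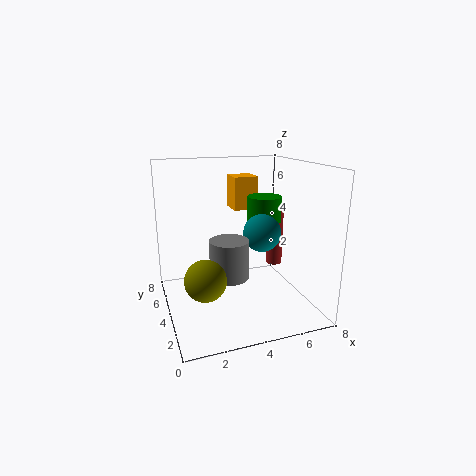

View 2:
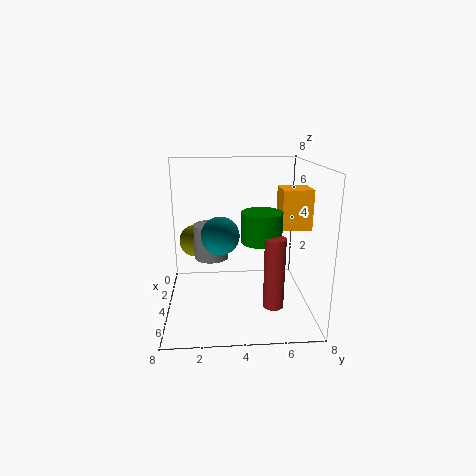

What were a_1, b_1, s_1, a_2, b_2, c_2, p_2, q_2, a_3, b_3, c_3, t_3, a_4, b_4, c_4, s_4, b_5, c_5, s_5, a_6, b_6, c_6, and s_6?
a_1 = 1.5
b_1 = 1.5
s_1 = 1
a_2 = 4.5
b_2 = 6
c_2 = 5
p_2 = 1.5
q_2 = 1.5
a_3 = 6
b_3 = 5
c_3 = 4.5
t_3 = 1.5
a_4 = 3
b_4 = 2.5
c_4 = 2.5
s_4 = 1
b_5 = 3
c_5 = 4.5
s_5 = 1
a_6 = 7
b_6 = 5.5
c_6 = 1.5
s_6 = 0.5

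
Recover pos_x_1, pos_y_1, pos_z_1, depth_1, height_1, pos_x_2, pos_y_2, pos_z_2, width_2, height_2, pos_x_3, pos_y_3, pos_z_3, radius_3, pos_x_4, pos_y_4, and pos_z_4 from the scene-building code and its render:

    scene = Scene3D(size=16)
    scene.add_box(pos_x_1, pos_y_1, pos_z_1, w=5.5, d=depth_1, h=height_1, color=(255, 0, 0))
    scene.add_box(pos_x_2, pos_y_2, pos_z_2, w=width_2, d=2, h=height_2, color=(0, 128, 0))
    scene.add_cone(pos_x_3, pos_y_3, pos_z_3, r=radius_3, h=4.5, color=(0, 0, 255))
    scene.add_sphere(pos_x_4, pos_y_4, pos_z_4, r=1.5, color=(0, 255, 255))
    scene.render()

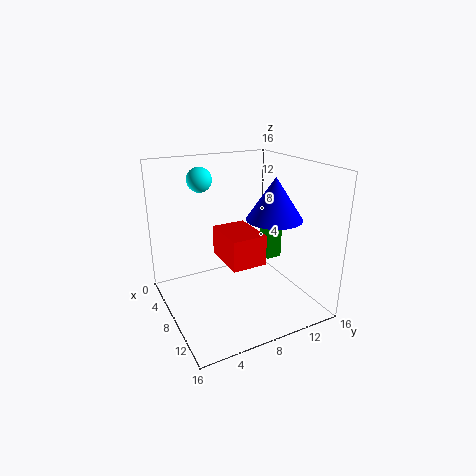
pos_x_1 = 4.5
pos_y_1 = 6.5
pos_z_1 = 5
depth_1 = 4
height_1 = 3.5
pos_x_2 = 4.5
pos_y_2 = 13
pos_z_2 = 3.5
width_2 = 2
height_2 = 6.5
pos_x_3 = 10.5
pos_y_3 = 11
pos_z_3 = 10.5
radius_3 = 3
pos_x_4 = 2
pos_y_4 = 6
pos_z_4 = 13.5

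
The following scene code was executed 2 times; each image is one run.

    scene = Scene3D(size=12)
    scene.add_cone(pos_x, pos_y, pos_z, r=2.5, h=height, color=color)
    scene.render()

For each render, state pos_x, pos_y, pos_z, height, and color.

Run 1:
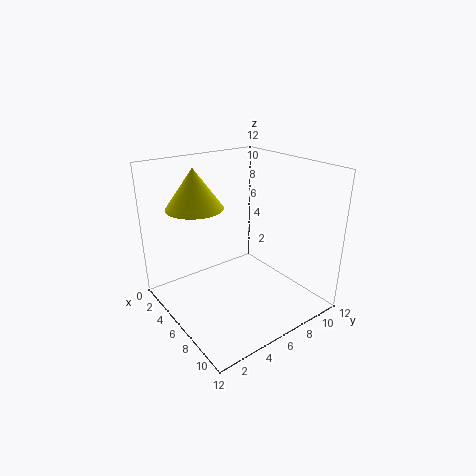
pos_x = 2.5, pos_y = 4, pos_z = 8, height = 3.5, color = 'yellow'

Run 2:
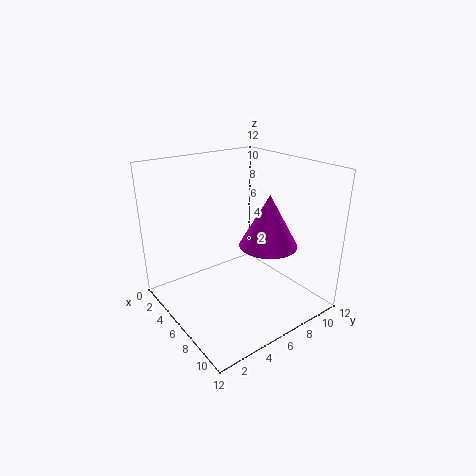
pos_x = 7, pos_y = 8.5, pos_z = 5, height = 4.5, color = 'magenta'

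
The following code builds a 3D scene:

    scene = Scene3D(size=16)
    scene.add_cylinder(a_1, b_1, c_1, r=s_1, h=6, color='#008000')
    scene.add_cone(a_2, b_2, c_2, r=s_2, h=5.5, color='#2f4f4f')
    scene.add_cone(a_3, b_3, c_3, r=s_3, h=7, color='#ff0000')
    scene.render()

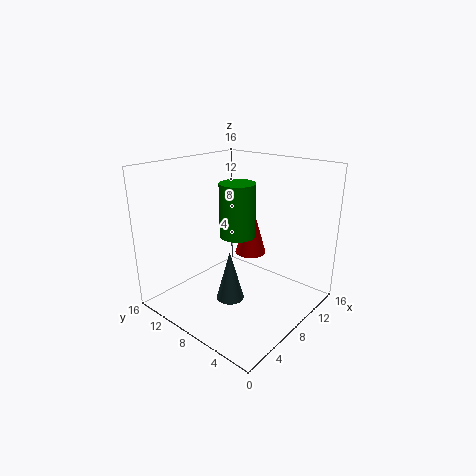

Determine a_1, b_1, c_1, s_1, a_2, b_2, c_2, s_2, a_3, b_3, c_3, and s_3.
a_1 = 8.5
b_1 = 8.5
c_1 = 8
s_1 = 2
a_2 = 5.5
b_2 = 7
c_2 = 2
s_2 = 1.5
a_3 = 13.5
b_3 = 10.5
c_3 = 3.5
s_3 = 2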